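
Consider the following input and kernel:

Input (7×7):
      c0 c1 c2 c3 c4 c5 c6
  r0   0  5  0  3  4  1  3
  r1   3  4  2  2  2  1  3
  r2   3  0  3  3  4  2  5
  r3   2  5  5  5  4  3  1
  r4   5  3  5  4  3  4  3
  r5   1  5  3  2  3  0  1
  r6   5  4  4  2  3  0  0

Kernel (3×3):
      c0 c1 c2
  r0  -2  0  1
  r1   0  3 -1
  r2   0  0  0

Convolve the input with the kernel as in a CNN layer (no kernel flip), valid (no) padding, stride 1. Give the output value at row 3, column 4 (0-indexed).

2

The receptive field on the input at this output position is [4 3 1 / 3 4 3 / 3 0 1]. Elementwise product with the kernel and sum: 4·-2 + 1·1 + 4·3 + 3·-1.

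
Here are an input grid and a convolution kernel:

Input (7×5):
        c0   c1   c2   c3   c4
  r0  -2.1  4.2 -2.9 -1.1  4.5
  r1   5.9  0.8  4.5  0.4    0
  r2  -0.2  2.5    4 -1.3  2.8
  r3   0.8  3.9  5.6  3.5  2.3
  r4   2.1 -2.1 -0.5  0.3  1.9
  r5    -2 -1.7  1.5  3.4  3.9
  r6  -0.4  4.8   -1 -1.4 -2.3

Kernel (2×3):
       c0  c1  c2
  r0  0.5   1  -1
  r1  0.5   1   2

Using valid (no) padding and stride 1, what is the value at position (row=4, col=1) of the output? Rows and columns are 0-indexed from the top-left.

5.6

The receptive field on the input at this output position is [-2.1 -0.5 0.3 / -1.7 1.5 3.4]. Elementwise product with the kernel and sum: -2.1·0.5 + -0.5·1 + 0.3·-1 + -1.7·0.5 + 1.5·1 + 3.4·2.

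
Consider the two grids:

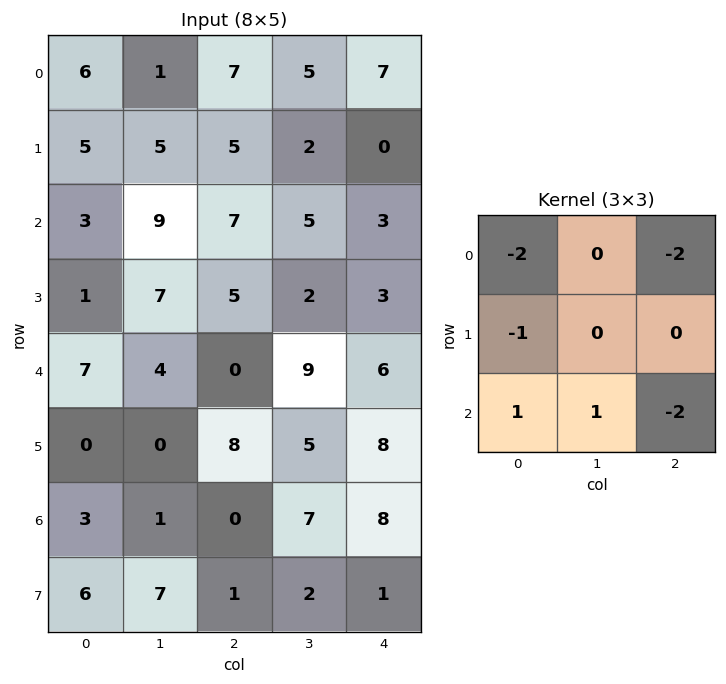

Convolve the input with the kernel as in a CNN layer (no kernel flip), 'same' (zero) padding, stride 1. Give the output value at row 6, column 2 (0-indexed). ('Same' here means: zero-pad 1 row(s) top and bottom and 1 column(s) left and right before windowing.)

-7

The receptive field on the zero-padded input at this output position is [0 8 5 / 1 0 7 / 7 1 2]. Elementwise product with the kernel and sum: 0·-2 + 5·-2 + 1·-1 + 7·1 + 1·1 + 2·-2.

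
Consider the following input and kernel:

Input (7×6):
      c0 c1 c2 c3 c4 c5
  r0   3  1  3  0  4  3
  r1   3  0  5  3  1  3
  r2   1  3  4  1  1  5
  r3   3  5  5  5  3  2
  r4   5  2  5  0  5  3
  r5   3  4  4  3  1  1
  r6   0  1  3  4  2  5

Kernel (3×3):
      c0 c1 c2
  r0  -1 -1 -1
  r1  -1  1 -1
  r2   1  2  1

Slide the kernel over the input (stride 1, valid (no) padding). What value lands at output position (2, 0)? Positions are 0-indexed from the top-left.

3

The receptive field on the input at this output position is [1 3 4 / 3 5 5 / 5 2 5]. Elementwise product with the kernel and sum: 1·-1 + 3·-1 + 4·-1 + 3·-1 + 5·1 + 5·-1 + 5·1 + 2·2 + 5·1.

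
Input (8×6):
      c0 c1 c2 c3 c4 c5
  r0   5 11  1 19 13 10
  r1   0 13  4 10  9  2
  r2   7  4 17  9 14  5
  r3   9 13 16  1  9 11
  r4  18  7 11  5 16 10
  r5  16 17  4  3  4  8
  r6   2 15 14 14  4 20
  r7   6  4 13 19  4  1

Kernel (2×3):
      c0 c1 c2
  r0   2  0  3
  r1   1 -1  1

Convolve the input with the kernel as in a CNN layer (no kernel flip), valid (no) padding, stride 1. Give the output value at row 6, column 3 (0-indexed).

The receptive field on the input at this output position is [14 4 20 / 19 4 1]. Elementwise product with the kernel and sum: 14·2 + 20·3 + 19·1 + 4·-1 + 1·1.

104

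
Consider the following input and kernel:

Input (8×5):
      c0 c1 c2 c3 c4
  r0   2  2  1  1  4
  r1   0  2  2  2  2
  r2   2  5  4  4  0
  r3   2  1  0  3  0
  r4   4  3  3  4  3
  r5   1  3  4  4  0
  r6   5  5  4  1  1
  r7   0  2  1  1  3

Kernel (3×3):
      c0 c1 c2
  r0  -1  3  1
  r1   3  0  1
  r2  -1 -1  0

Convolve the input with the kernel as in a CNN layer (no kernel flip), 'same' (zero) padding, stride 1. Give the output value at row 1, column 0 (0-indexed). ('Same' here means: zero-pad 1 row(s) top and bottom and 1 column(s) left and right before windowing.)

8

The receptive field on the zero-padded input at this output position is [0 2 2 / 0 0 2 / 0 2 5]. Elementwise product with the kernel and sum: 0·-1 + 2·3 + 2·1 + 0·3 + 2·1 + 0·-1 + 2·-1.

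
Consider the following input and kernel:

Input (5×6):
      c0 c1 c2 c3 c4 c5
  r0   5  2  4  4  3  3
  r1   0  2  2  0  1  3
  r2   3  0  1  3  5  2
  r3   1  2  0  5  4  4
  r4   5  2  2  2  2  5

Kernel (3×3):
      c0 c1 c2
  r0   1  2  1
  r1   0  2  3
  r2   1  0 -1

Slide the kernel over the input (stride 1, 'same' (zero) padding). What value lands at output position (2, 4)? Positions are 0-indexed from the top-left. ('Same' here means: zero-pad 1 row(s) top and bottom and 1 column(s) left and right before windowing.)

22

The receptive field on the zero-padded input at this output position is [0 1 3 / 3 5 2 / 5 4 4]. Elementwise product with the kernel and sum: 0·1 + 1·2 + 3·1 + 5·2 + 2·3 + 5·1 + 4·-1.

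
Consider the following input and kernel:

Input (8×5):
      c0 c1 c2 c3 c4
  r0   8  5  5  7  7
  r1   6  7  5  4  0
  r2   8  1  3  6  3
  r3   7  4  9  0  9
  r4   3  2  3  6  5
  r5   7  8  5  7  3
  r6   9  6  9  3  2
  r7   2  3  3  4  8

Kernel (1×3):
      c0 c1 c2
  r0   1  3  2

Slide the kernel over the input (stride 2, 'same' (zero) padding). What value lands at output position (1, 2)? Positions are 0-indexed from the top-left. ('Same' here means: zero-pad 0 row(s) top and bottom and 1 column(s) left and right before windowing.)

15

The receptive field on the zero-padded input at this output position is [6 3 0]. Elementwise product with the kernel and sum: 6·1 + 3·3 + 0·2.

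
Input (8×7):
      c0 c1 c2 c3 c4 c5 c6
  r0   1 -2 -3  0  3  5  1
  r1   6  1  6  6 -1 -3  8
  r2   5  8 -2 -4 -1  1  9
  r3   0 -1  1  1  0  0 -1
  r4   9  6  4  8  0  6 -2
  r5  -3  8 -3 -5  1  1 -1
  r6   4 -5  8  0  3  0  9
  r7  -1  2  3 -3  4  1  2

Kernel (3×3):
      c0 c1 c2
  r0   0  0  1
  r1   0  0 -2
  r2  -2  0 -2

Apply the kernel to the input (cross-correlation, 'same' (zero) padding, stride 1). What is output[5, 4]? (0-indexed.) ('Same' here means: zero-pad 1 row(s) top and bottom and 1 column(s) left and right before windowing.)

4

The receptive field on the zero-padded input at this output position is [8 0 6 / -5 1 1 / 0 3 0]. Elementwise product with the kernel and sum: 6·1 + 1·-2 + 0·-2 + 0·-2.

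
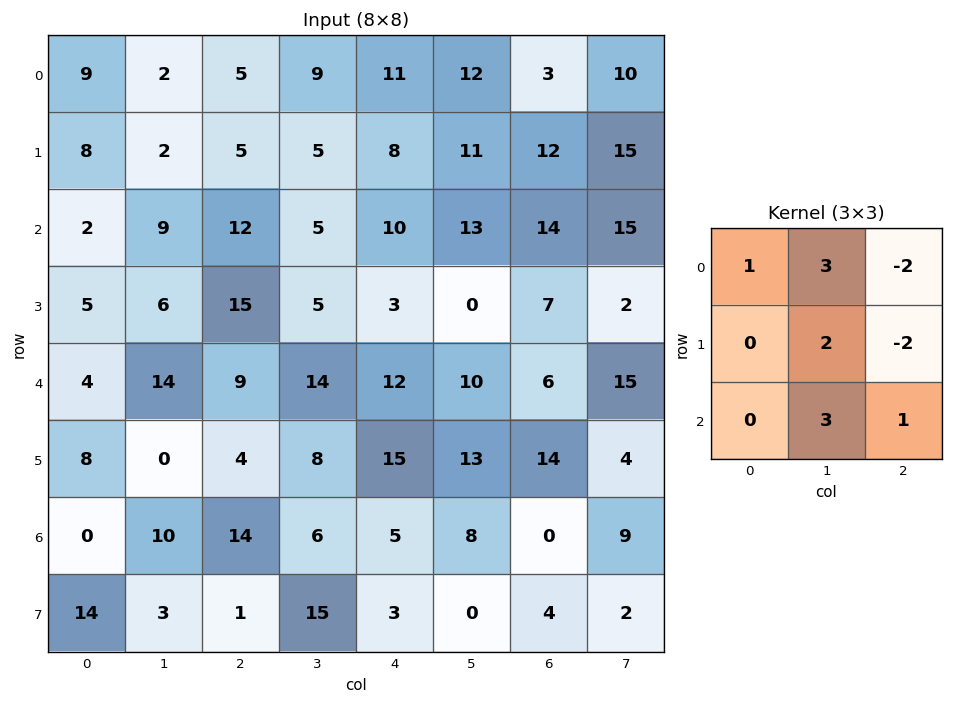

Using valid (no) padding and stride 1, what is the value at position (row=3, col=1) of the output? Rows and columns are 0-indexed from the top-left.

51

The receptive field on the input at this output position is [6 15 5 / 14 9 14 / 0 4 8]. Elementwise product with the kernel and sum: 6·1 + 15·3 + 5·-2 + 9·2 + 14·-2 + 4·3 + 8·1.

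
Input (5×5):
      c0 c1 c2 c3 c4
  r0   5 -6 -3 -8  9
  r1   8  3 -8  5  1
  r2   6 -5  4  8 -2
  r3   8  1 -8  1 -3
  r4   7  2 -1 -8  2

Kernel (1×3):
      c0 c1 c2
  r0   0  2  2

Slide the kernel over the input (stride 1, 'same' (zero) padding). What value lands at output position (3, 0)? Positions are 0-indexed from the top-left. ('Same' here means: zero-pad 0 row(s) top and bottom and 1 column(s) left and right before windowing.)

18

The receptive field on the zero-padded input at this output position is [0 8 1]. Elementwise product with the kernel and sum: 8·2 + 1·2.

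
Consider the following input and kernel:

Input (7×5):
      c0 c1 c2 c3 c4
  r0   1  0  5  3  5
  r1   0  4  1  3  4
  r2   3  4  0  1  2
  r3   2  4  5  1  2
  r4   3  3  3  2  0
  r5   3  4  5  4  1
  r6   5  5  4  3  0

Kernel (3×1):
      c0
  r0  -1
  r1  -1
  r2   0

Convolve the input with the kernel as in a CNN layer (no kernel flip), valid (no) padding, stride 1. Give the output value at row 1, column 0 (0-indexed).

The receptive field on the input at this output position is [0 / 3 / 2]. Elementwise product with the kernel and sum: 0·-1 + 3·-1.

-3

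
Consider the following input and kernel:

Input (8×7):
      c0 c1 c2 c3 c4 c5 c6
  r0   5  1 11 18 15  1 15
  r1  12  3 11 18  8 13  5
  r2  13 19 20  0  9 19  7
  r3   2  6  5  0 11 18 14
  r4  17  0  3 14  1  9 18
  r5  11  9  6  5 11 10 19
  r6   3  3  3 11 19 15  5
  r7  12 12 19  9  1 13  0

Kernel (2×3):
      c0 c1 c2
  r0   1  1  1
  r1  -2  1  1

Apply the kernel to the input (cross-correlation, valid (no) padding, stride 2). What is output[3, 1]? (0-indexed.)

5

The receptive field on the input at this output position is [3 11 19 / 19 9 1]. Elementwise product with the kernel and sum: 3·1 + 11·1 + 19·1 + 19·-2 + 9·1 + 1·1.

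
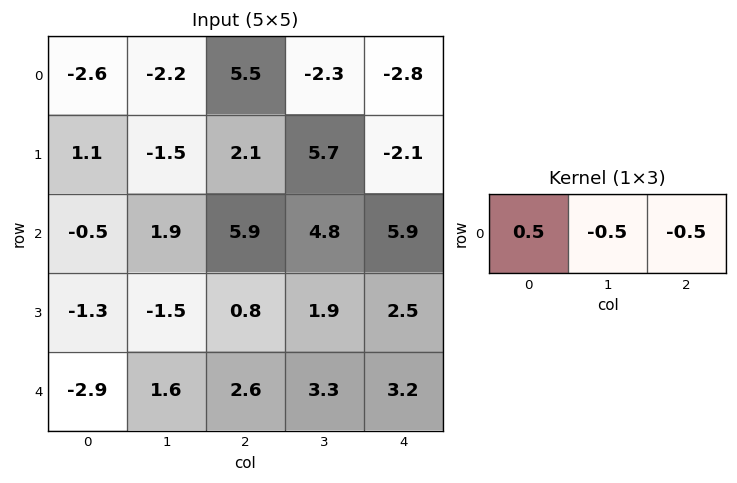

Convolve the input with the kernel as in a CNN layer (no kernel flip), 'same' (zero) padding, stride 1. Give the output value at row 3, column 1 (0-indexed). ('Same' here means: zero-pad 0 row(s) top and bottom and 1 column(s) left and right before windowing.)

-0.3

The receptive field on the zero-padded input at this output position is [-1.3 -1.5 0.8]. Elementwise product with the kernel and sum: -1.3·0.5 + -1.5·-0.5 + 0.8·-0.5.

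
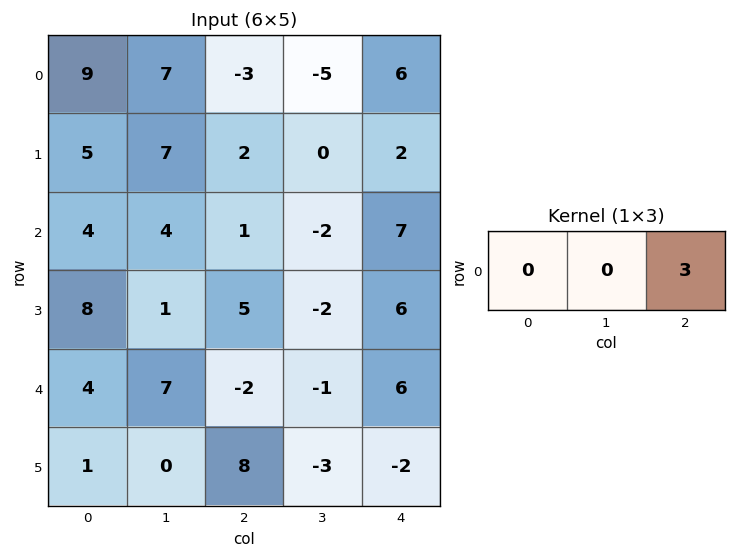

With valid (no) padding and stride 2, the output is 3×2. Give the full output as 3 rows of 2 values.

Output[0,0]: The receptive field on the input at this output position is [9 7 -3]. Elementwise product with the kernel and sum: -3·3.

-9 18
3 21
-6 18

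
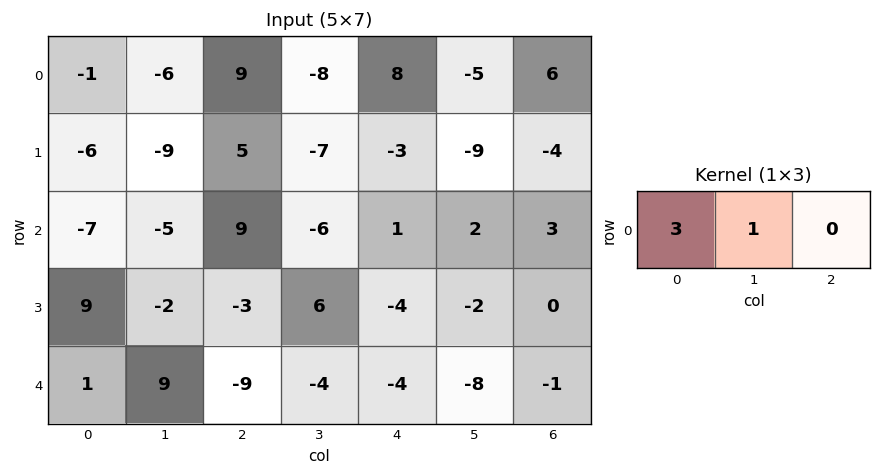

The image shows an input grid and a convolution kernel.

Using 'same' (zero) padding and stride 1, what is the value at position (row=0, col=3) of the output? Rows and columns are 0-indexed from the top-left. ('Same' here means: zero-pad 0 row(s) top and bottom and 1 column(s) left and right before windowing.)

The receptive field on the zero-padded input at this output position is [9 -8 8]. Elementwise product with the kernel and sum: 9·3 + -8·1.

19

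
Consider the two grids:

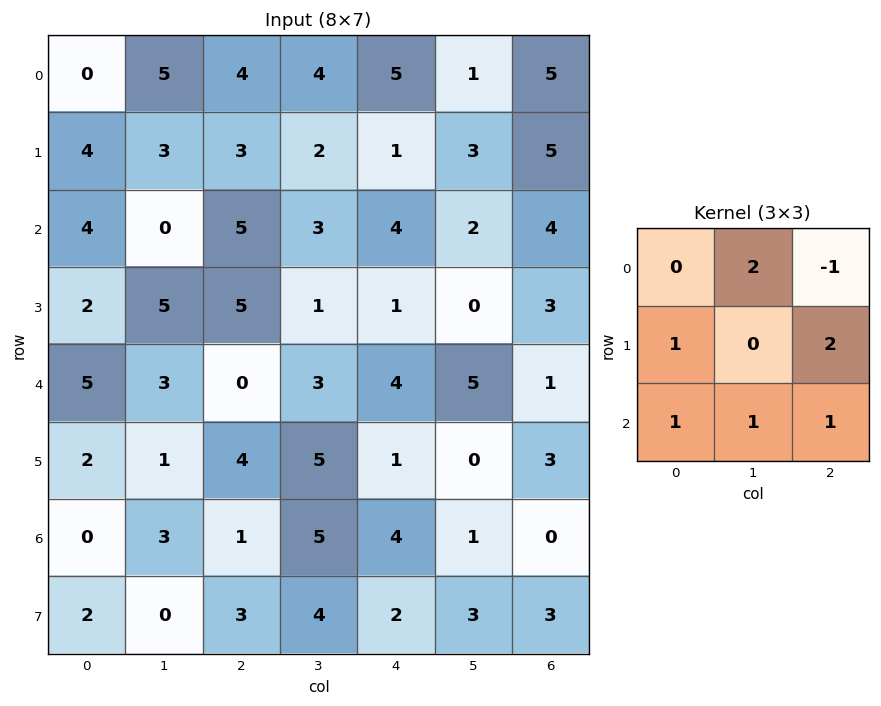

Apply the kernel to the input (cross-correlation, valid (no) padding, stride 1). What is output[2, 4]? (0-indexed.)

The receptive field on the input at this output position is [4 2 4 / 1 0 3 / 4 5 1]. Elementwise product with the kernel and sum: 2·2 + 4·-1 + 1·1 + 3·2 + 4·1 + 5·1 + 1·1.

17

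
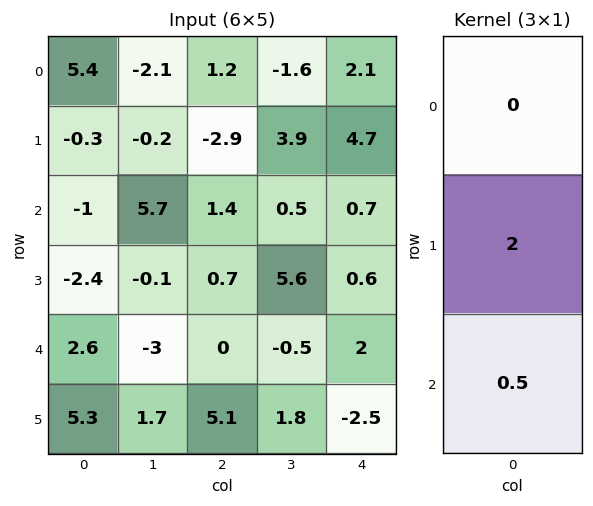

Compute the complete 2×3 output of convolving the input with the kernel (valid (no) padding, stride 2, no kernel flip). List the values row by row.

Output[0,0]: The receptive field on the input at this output position is [5.4 / -0.3 / -1]. Elementwise product with the kernel and sum: -0.3·2 + -1·0.5.

-1.1 -5.1 9.75
-3.5 1.4 2.2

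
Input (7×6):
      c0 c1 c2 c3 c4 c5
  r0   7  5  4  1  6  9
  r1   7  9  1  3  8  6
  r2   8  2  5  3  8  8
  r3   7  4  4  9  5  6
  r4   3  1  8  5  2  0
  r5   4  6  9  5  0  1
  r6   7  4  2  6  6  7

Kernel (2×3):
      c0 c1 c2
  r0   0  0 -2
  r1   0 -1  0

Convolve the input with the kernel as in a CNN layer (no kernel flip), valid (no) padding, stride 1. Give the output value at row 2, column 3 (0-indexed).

The receptive field on the input at this output position is [3 8 8 / 9 5 6]. Elementwise product with the kernel and sum: 8·-2 + 5·-1.

-21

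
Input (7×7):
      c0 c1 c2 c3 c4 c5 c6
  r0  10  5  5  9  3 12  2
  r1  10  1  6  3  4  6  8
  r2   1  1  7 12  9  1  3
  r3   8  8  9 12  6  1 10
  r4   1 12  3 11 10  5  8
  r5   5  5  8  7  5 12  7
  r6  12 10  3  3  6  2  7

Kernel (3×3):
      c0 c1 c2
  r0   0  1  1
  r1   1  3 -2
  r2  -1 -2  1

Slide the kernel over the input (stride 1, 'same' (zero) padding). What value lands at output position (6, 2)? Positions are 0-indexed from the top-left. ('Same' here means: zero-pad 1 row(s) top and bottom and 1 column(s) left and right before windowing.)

The receptive field on the zero-padded input at this output position is [5 8 7 / 10 3 3 / 0 0 0]. Elementwise product with the kernel and sum: 8·1 + 7·1 + 10·1 + 3·3 + 3·-2 + 0·-1 + 0·-2 + 0·1.

28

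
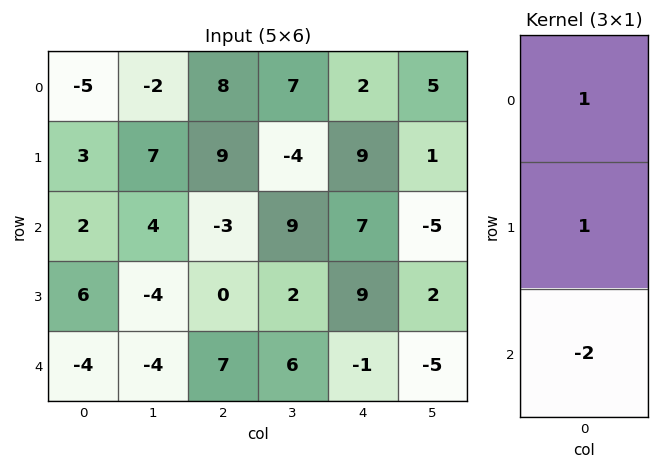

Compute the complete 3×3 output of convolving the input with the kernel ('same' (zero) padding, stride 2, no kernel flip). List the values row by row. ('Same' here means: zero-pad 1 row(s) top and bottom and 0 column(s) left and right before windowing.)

Output[0,0]: The receptive field on the zero-padded input at this output position is [0 / -5 / 3]. Elementwise product with the kernel and sum: 0·1 + -5·1 + 3·-2.

-11 -10 -16
-7 6 -2
2 7 8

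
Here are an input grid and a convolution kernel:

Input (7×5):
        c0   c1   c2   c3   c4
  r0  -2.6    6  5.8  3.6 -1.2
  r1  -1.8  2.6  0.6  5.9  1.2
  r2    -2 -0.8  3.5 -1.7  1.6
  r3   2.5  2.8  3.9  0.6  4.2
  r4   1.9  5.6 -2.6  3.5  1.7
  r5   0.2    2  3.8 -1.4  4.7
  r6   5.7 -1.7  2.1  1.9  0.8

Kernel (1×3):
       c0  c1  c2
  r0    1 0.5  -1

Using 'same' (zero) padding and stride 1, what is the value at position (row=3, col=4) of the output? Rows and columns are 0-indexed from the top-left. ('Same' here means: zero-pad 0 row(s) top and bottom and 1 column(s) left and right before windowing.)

2.7

The receptive field on the zero-padded input at this output position is [0.6 4.2 0]. Elementwise product with the kernel and sum: 0.6·1 + 4.2·0.5 + 0·-1.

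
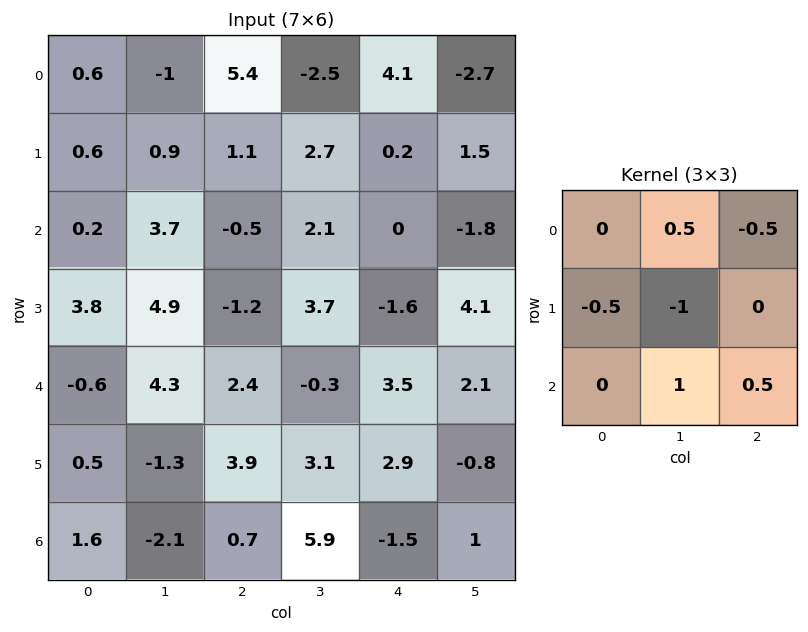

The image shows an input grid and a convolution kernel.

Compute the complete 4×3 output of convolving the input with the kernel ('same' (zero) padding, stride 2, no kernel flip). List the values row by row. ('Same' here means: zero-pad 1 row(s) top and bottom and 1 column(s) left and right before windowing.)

0.45 -2.45 -1.9
5.9 -1.5 -1.25
-0.1 -1.55 -3.7
-0.7 0.75 0.4

Output[0,0]: The receptive field on the zero-padded input at this output position is [0 0 0 / 0 0.6 -1 / 0 0.6 0.9]. Elementwise product with the kernel and sum: 0·0.5 + 0·-0.5 + 0·-0.5 + 0.6·-1 + 0.6·1 + 0.9·0.5.
Output[0,1]: The receptive field on the zero-padded input at this output position is [0 0 0 / -1 5.4 -2.5 / 0.9 1.1 2.7]. Elementwise product with the kernel and sum: 0·0.5 + 0·-0.5 + -1·-0.5 + 5.4·-1 + 1.1·1 + 2.7·0.5.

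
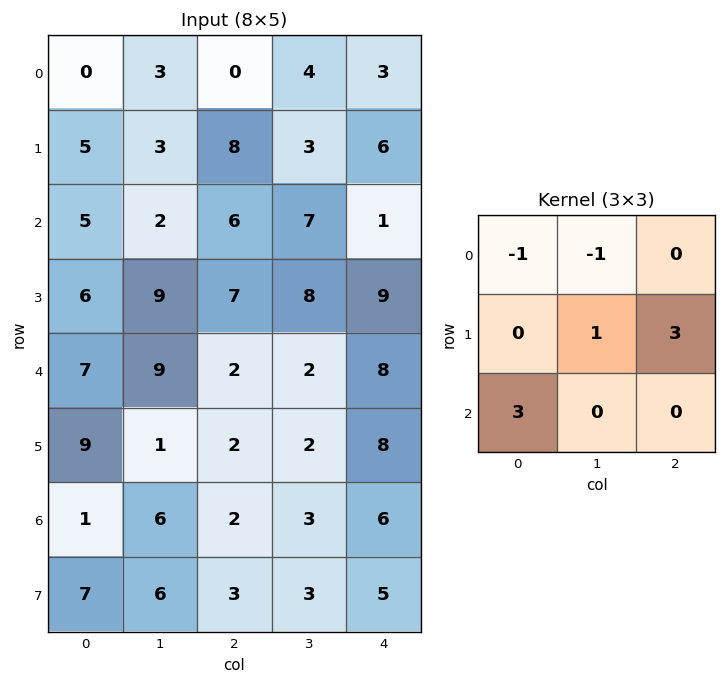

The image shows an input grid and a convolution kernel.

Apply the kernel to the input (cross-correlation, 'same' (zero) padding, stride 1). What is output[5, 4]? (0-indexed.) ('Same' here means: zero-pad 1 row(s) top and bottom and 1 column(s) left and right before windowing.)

7

The receptive field on the zero-padded input at this output position is [2 8 0 / 2 8 0 / 3 6 0]. Elementwise product with the kernel and sum: 2·-1 + 8·-1 + 8·1 + 0·3 + 3·3.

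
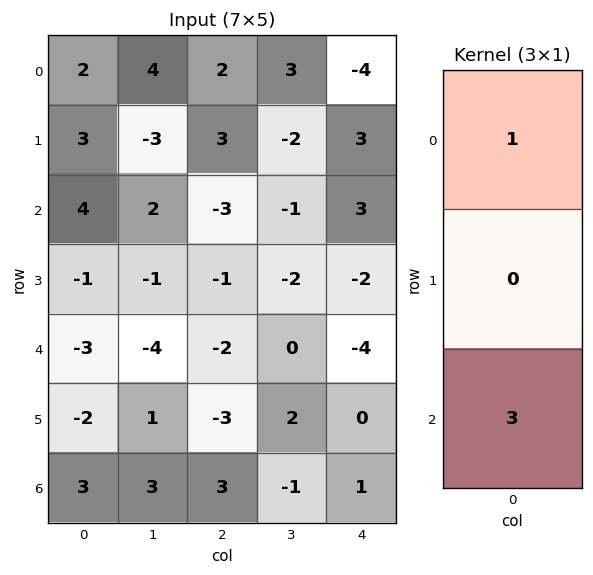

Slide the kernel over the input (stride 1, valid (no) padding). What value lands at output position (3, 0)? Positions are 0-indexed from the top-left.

-7

The receptive field on the input at this output position is [-1 / -3 / -2]. Elementwise product with the kernel and sum: -1·1 + -2·3.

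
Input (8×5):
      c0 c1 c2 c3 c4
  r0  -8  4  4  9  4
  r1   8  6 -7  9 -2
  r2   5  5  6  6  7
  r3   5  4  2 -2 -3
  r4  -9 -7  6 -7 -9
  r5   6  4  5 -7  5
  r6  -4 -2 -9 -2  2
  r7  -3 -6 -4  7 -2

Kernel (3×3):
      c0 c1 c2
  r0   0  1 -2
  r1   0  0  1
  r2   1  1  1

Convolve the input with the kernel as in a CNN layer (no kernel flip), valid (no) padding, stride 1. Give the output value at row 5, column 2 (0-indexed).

The receptive field on the input at this output position is [5 -7 5 / -9 -2 2 / -4 7 -2]. Elementwise product with the kernel and sum: -7·1 + 5·-2 + 2·1 + -4·1 + 7·1 + -2·1.

-14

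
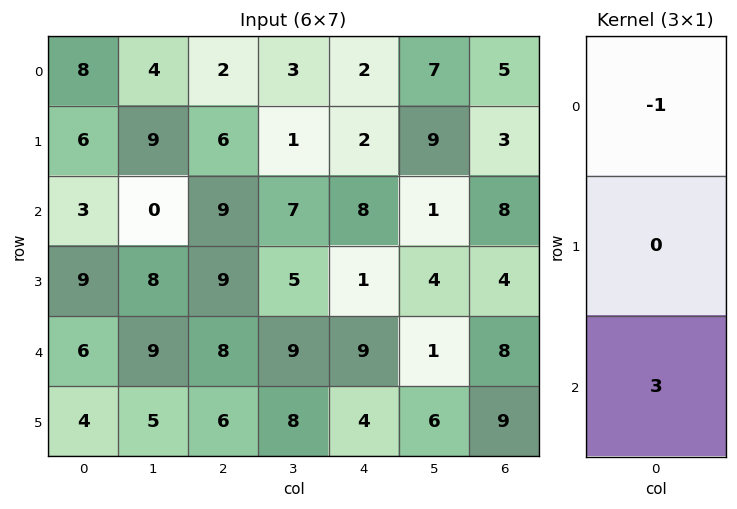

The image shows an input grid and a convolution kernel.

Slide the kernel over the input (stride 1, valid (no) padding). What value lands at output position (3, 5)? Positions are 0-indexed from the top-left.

14

The receptive field on the input at this output position is [4 / 1 / 6]. Elementwise product with the kernel and sum: 4·-1 + 6·3.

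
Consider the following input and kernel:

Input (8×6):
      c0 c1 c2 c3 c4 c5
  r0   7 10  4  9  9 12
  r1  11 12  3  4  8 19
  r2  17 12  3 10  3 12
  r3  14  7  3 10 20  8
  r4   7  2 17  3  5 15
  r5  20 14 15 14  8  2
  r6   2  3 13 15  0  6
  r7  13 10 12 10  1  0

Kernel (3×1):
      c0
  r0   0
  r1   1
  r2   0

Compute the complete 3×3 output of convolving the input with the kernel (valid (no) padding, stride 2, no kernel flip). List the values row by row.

11 3 8
14 3 20
20 15 8

Output[0,0]: The receptive field on the input at this output position is [7 / 11 / 17]. Elementwise product with the kernel and sum: 11·1.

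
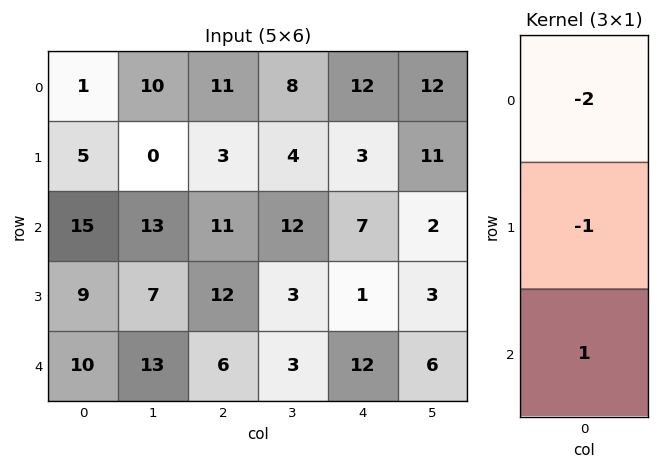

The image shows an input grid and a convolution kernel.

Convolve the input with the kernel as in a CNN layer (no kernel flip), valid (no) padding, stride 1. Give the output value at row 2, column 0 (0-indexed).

-29

The receptive field on the input at this output position is [15 / 9 / 10]. Elementwise product with the kernel and sum: 15·-2 + 9·-1 + 10·1.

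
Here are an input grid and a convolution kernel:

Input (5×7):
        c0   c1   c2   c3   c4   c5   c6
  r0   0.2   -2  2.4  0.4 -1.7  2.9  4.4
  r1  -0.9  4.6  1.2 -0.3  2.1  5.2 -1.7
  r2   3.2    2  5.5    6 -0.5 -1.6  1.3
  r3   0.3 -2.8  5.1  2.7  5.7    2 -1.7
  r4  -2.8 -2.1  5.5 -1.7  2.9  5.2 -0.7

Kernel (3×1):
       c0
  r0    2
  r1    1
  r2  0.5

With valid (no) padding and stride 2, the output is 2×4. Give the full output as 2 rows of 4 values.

1.1 8.75 -1.55 7.75
5.3 18.85 6.15 0.55

Output[0,0]: The receptive field on the input at this output position is [0.2 / -0.9 / 3.2]. Elementwise product with the kernel and sum: 0.2·2 + -0.9·1 + 3.2·0.5.
Output[0,1]: The receptive field on the input at this output position is [2.4 / 1.2 / 5.5]. Elementwise product with the kernel and sum: 2.4·2 + 1.2·1 + 5.5·0.5.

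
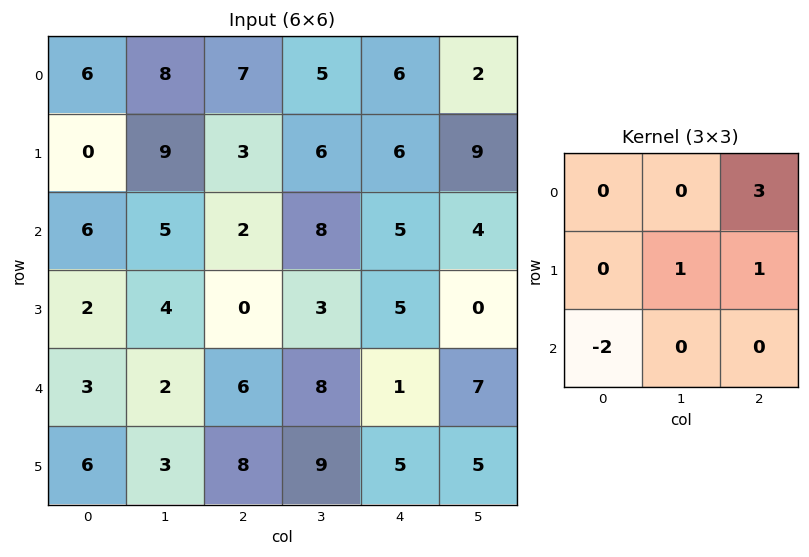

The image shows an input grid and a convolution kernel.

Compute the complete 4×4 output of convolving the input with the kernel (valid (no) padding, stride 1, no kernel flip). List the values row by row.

Output[0,0]: The receptive field on the input at this output position is [6 8 7 / 0 9 3 / 6 5 2]. Elementwise product with the kernel and sum: 7·3 + 9·1 + 3·1 + 6·-2.

21 14 26 5
12 20 31 30
4 23 11 1
-4 17 8 -10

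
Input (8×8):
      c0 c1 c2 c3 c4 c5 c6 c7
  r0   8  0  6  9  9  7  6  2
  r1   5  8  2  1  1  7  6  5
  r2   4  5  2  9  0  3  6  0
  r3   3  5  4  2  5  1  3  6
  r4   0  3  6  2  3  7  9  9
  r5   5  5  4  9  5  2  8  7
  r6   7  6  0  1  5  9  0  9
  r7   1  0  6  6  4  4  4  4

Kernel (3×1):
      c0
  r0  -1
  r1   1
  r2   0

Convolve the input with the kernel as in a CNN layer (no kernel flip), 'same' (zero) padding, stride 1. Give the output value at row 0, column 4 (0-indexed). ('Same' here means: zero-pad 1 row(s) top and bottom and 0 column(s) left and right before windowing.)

The receptive field on the zero-padded input at this output position is [0 / 9 / 1]. Elementwise product with the kernel and sum: 0·-1 + 9·1.

9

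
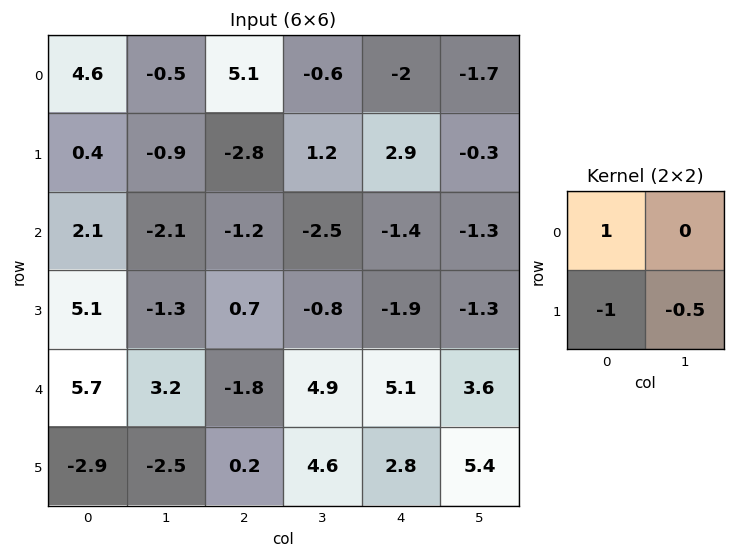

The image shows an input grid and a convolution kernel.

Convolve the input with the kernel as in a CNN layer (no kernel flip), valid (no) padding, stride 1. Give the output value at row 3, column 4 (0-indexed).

The receptive field on the input at this output position is [-1.9 -1.3 / 5.1 3.6]. Elementwise product with the kernel and sum: -1.9·1 + 5.1·-1 + 3.6·-0.5.

-8.8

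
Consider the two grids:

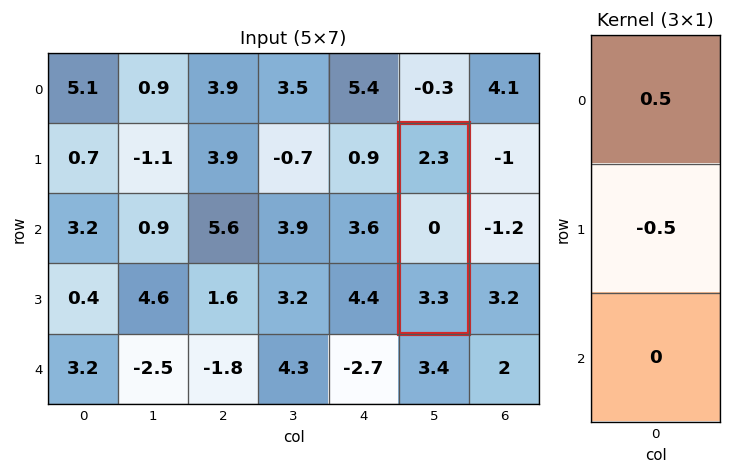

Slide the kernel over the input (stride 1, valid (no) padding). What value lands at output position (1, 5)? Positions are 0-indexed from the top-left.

The receptive field on the input at this output position is [2.3 / 0 / 3.3]. Elementwise product with the kernel and sum: 2.3·0.5 + 0·-0.5.

1.15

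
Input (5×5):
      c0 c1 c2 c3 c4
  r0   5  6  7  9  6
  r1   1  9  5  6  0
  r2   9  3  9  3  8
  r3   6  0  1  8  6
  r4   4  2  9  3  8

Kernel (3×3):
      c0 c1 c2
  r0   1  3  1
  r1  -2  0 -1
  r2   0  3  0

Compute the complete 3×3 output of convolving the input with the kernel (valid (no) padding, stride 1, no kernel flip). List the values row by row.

32 39 39
6 24 21
20 52 27

Output[0,0]: The receptive field on the input at this output position is [5 6 7 / 1 9 5 / 9 3 9]. Elementwise product with the kernel and sum: 5·1 + 6·3 + 7·1 + 1·-2 + 5·-1 + 3·3.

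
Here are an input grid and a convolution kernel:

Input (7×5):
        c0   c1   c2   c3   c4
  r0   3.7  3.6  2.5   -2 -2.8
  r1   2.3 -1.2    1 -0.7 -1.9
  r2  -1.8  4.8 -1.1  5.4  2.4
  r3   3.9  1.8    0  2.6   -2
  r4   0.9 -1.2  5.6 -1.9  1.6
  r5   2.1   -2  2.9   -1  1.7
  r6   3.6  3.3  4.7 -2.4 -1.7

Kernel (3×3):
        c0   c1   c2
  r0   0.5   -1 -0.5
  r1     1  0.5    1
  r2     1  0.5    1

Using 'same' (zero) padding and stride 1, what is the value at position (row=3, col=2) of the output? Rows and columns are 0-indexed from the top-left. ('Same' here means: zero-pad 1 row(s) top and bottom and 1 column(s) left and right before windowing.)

The receptive field on the zero-padded input at this output position is [4.8 -1.1 5.4 / 1.8 0 2.6 / -1.2 5.6 -1.9]. Elementwise product with the kernel and sum: 4.8·0.5 + -1.1·-1 + 5.4·-0.5 + 1.8·1 + 0·0.5 + 2.6·1 + -1.2·1 + 5.6·0.5 + -1.9·1.

4.9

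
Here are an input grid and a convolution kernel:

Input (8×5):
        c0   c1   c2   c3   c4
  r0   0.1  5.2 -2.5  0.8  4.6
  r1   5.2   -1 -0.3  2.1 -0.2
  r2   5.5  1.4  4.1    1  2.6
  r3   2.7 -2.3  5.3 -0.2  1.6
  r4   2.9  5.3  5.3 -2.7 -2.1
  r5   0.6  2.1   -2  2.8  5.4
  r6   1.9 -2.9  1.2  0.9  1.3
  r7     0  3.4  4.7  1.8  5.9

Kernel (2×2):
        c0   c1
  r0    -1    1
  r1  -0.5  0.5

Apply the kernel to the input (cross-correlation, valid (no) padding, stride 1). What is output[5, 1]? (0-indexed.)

-2.05

The receptive field on the input at this output position is [2.1 -2 / -2.9 1.2]. Elementwise product with the kernel and sum: 2.1·-1 + -2·1 + -2.9·-0.5 + 1.2·0.5.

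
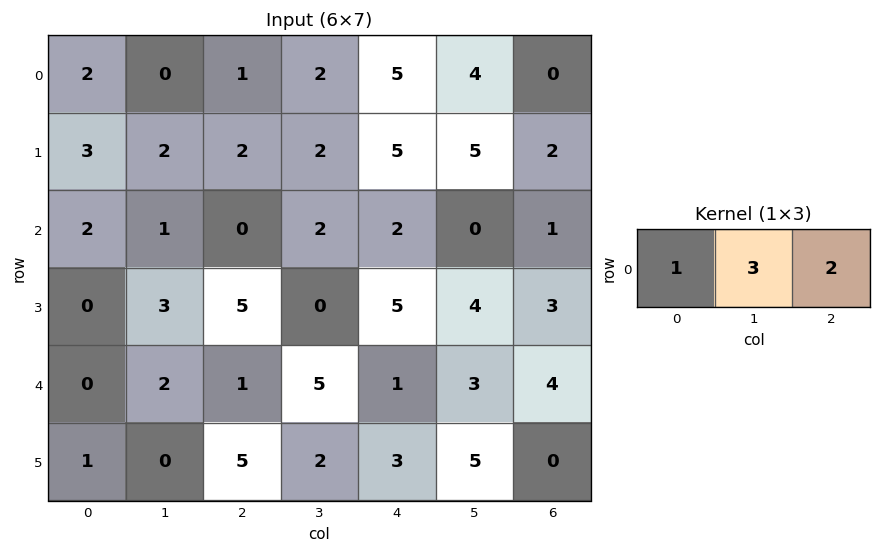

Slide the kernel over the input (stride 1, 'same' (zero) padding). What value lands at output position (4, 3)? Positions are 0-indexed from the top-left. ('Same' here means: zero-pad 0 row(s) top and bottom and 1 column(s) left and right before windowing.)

The receptive field on the zero-padded input at this output position is [1 5 1]. Elementwise product with the kernel and sum: 1·1 + 5·3 + 1·2.

18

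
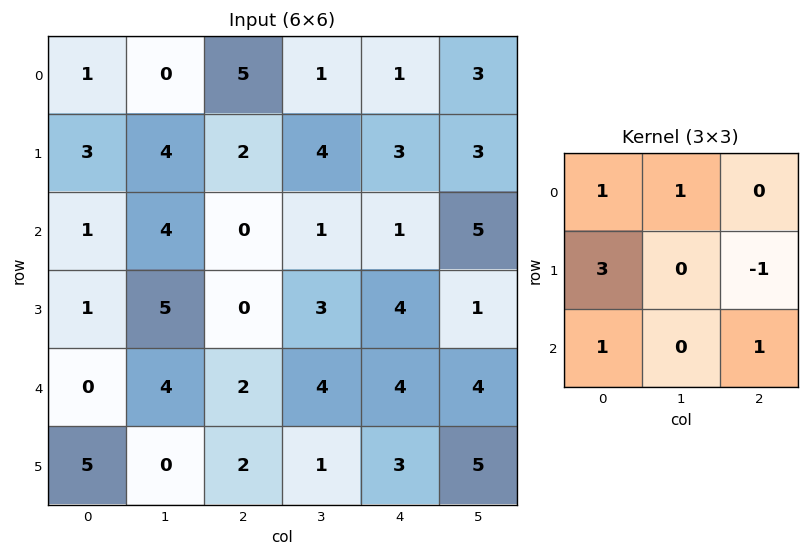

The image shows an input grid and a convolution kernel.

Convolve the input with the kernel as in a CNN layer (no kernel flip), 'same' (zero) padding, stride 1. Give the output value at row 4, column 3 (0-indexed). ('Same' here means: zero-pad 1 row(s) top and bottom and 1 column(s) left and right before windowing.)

10

The receptive field on the zero-padded input at this output position is [0 3 4 / 2 4 4 / 2 1 3]. Elementwise product with the kernel and sum: 0·1 + 3·1 + 2·3 + 4·-1 + 2·1 + 3·1.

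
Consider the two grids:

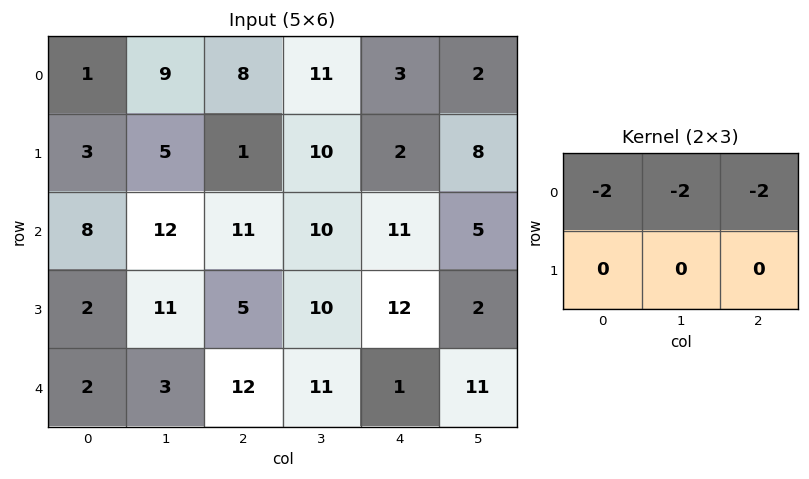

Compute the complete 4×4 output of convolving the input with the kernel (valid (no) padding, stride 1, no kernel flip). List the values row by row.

-36 -56 -44 -32
-18 -32 -26 -40
-62 -66 -64 -52
-36 -52 -54 -48

Output[0,0]: The receptive field on the input at this output position is [1 9 8 / 3 5 1]. Elementwise product with the kernel and sum: 1·-2 + 9·-2 + 8·-2.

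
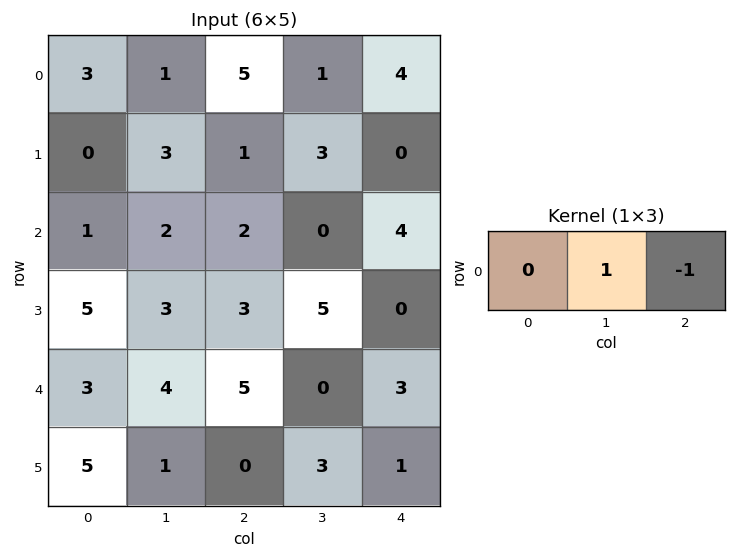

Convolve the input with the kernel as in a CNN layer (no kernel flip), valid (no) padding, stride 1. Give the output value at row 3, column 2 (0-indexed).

The receptive field on the input at this output position is [3 5 0]. Elementwise product with the kernel and sum: 5·1 + 0·-1.

5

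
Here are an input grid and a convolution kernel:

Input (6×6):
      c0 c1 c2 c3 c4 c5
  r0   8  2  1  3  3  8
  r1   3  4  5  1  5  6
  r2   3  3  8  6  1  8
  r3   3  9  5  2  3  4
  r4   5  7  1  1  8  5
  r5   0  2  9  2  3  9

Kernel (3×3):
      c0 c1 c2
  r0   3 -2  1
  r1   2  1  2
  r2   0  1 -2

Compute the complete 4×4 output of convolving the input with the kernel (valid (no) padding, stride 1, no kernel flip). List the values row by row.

28 18 25 15
30 30 38 23
41 25 16 37
-1 41 29 9

Output[0,0]: The receptive field on the input at this output position is [8 2 1 / 3 4 5 / 3 3 8]. Elementwise product with the kernel and sum: 8·3 + 2·-2 + 1·1 + 3·2 + 4·1 + 5·2 + 3·1 + 8·-2.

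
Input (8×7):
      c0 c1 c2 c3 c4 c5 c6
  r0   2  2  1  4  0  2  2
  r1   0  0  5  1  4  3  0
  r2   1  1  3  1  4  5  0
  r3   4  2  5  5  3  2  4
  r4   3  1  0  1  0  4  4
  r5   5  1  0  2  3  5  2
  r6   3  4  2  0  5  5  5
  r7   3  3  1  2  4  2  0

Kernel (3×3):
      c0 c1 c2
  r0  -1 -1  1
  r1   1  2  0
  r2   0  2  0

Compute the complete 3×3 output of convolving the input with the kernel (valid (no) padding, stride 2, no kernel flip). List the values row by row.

-1 4 20
11 17 6
11 3 23

Output[0,0]: The receptive field on the input at this output position is [2 2 1 / 0 0 5 / 1 1 3]. Elementwise product with the kernel and sum: 2·-1 + 2·-1 + 1·1 + 0·1 + 0·2 + 1·2.
Output[0,1]: The receptive field on the input at this output position is [1 4 0 / 5 1 4 / 3 1 4]. Elementwise product with the kernel and sum: 1·-1 + 4·-1 + 0·1 + 5·1 + 1·2 + 1·2.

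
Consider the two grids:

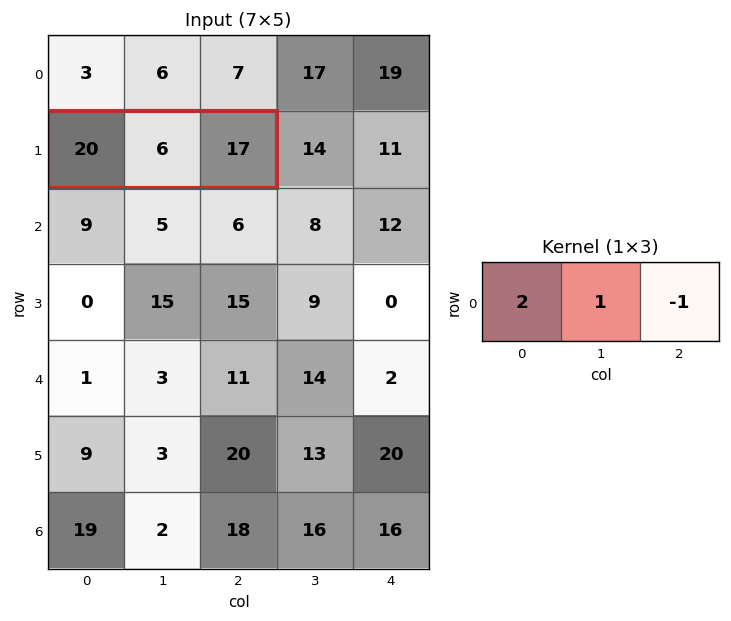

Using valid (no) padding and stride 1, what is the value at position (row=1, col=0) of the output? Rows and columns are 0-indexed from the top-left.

29

The receptive field on the input at this output position is [20 6 17]. Elementwise product with the kernel and sum: 20·2 + 6·1 + 17·-1.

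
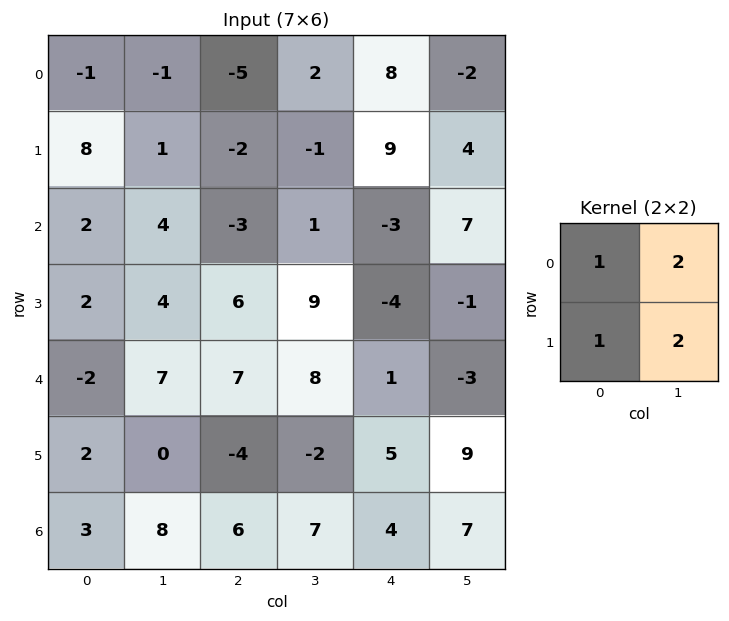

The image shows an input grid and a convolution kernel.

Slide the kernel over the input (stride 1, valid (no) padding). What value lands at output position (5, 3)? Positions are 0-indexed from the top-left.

The receptive field on the input at this output position is [-2 5 / 7 4]. Elementwise product with the kernel and sum: -2·1 + 5·2 + 7·1 + 4·2.

23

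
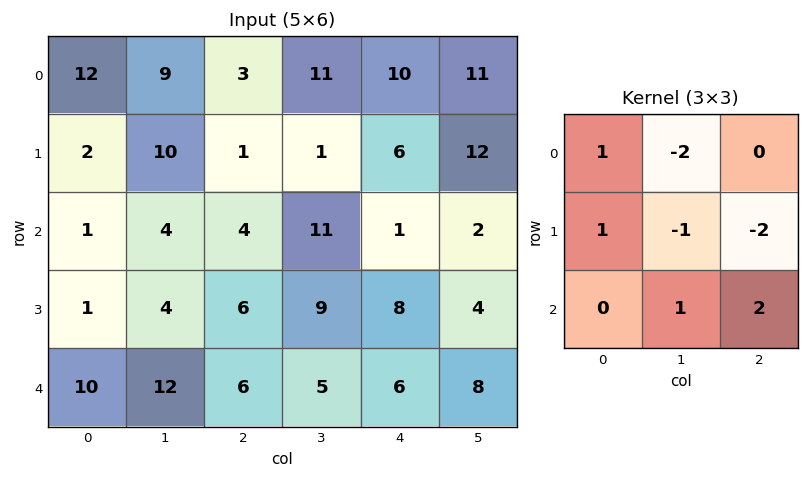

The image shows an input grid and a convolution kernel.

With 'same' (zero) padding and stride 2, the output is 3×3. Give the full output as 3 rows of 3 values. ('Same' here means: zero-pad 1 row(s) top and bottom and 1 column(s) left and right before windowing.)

Output[0,0]: The receptive field on the zero-padded input at this output position is [0 0 0 / 0 12 9 / 0 2 10]. Elementwise product with the kernel and sum: 0·1 + 0·-2 + 0·1 + 12·-1 + 9·-2 + 2·1 + 10·2.
Output[0,1]: The receptive field on the zero-padded input at this output position is [0 0 0 / 9 3 11 / 10 1 1]. Elementwise product with the kernel and sum: 0·1 + 0·-2 + 9·1 + 3·-1 + 11·-2 + 1·1 + 1·2.

-8 -13 9
-4 10 11
-36 -12 -24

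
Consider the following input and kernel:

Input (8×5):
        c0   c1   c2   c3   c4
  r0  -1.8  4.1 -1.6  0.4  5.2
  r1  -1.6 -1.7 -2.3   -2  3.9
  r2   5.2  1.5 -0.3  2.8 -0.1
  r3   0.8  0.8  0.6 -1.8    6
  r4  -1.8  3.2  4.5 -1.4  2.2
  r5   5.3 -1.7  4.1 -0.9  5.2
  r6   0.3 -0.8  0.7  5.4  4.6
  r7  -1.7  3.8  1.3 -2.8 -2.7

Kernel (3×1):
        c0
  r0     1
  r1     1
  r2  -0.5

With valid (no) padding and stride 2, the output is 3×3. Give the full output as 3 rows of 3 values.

-6 -3.75 9.15
6.9 -1.95 4.8
3.35 8.25 5.1

Output[0,0]: The receptive field on the input at this output position is [-1.8 / -1.6 / 5.2]. Elementwise product with the kernel and sum: -1.8·1 + -1.6·1 + 5.2·-0.5.
Output[0,1]: The receptive field on the input at this output position is [-1.6 / -2.3 / -0.3]. Elementwise product with the kernel and sum: -1.6·1 + -2.3·1 + -0.3·-0.5.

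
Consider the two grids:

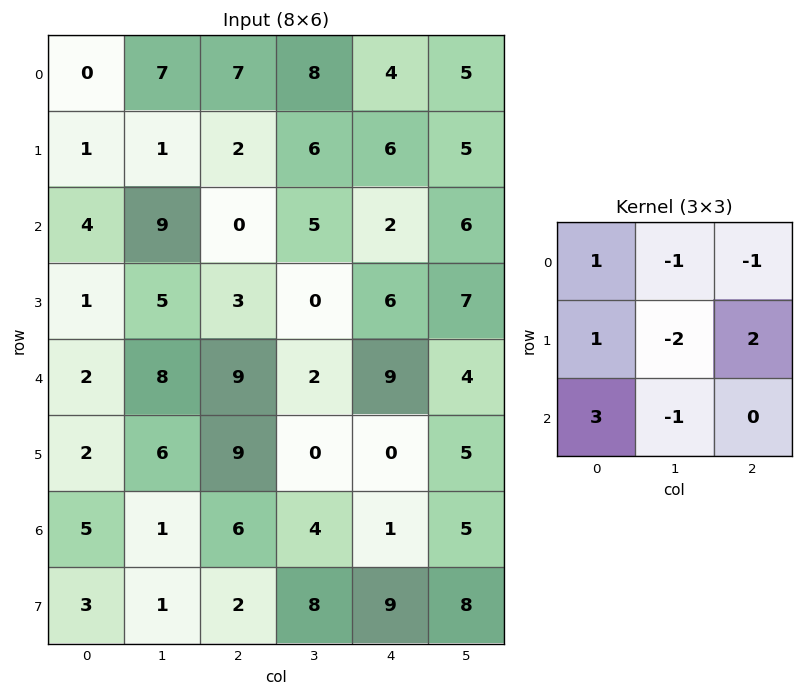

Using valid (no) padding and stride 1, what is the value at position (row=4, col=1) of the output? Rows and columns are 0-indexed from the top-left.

The receptive field on the input at this output position is [8 9 2 / 6 9 0 / 1 6 4]. Elementwise product with the kernel and sum: 8·1 + 9·-1 + 2·-1 + 6·1 + 9·-2 + 0·2 + 1·3 + 6·-1.

-18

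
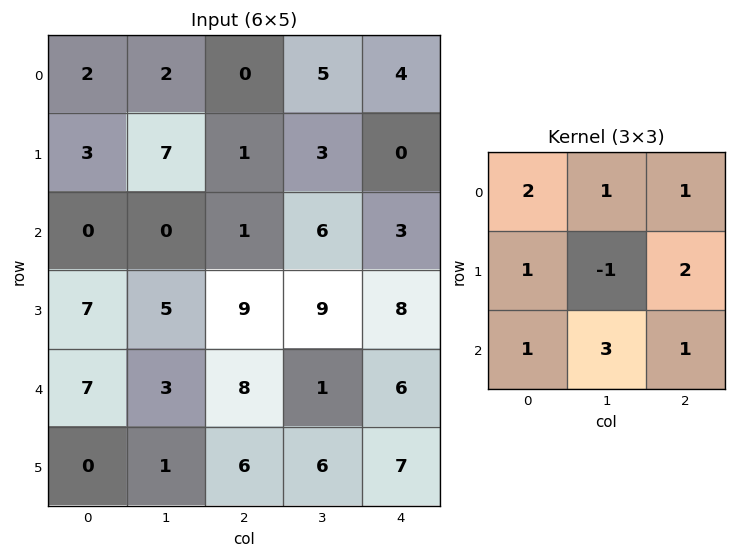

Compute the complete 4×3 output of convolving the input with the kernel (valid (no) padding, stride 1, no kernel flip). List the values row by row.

5 30 29
47 70 50
45 49 44
57 50 85

Output[0,0]: The receptive field on the input at this output position is [2 2 0 / 3 7 1 / 0 0 1]. Elementwise product with the kernel and sum: 2·2 + 2·1 + 0·1 + 3·1 + 7·-1 + 1·2 + 0·1 + 0·3 + 1·1.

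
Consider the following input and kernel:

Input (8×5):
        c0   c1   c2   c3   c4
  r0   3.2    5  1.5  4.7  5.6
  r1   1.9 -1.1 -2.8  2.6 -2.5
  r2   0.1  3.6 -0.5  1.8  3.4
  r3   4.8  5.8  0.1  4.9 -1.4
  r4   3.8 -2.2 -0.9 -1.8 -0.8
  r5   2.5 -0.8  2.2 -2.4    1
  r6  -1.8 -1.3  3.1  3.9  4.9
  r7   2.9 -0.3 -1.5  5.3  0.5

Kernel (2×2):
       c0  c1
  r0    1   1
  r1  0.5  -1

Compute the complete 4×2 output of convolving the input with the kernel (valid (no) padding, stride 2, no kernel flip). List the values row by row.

Output[0,0]: The receptive field on the input at this output position is [3.2 5 / 1.9 -1.1]. Elementwise product with the kernel and sum: 3.2·1 + 5·1 + 1.9·0.5 + -1.1·-1.
Output[0,1]: The receptive field on the input at this output position is [1.5 4.7 / -2.8 2.6]. Elementwise product with the kernel and sum: 1.5·1 + 4.7·1 + -2.8·0.5 + 2.6·-1.

10.25 2.2
0.3 -3.55
3.65 0.8
-1.35 0.95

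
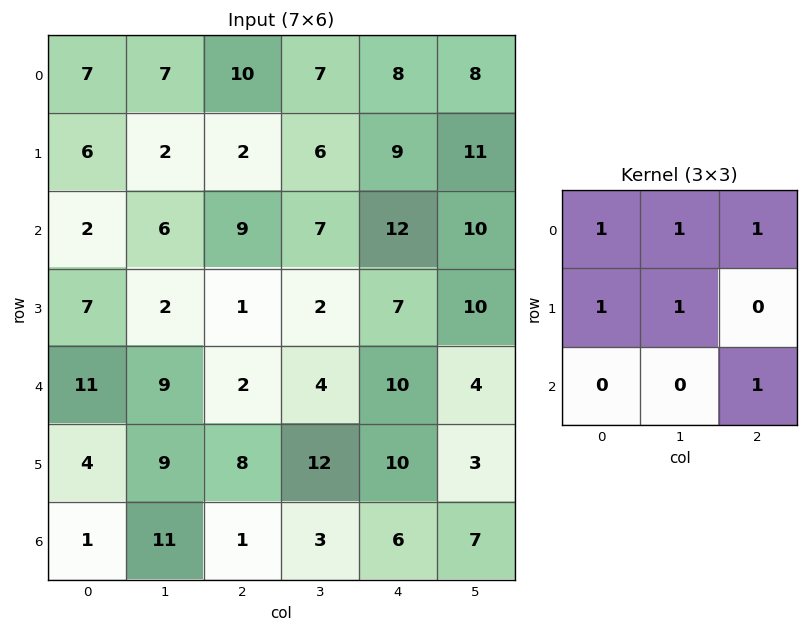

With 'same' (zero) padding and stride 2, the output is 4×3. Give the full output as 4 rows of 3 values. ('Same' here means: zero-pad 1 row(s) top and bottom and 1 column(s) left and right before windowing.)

9 23 26
12 27 55
29 28 36
14 41 34

Output[0,0]: The receptive field on the zero-padded input at this output position is [0 0 0 / 0 7 7 / 0 6 2]. Elementwise product with the kernel and sum: 0·1 + 0·1 + 0·1 + 0·1 + 7·1 + 2·1.
Output[0,1]: The receptive field on the zero-padded input at this output position is [0 0 0 / 7 10 7 / 2 2 6]. Elementwise product with the kernel and sum: 0·1 + 0·1 + 0·1 + 7·1 + 10·1 + 6·1.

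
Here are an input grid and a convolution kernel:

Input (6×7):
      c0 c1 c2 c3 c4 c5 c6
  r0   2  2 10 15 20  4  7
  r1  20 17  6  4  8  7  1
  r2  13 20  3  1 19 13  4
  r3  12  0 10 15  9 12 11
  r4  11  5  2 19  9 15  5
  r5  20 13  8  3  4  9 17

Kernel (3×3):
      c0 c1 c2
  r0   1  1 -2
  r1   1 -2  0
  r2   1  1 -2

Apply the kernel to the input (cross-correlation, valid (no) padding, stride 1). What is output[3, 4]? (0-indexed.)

-43

The receptive field on the input at this output position is [9 12 11 / 9 15 5 / 4 9 17]. Elementwise product with the kernel and sum: 9·1 + 12·1 + 11·-2 + 9·1 + 15·-2 + 4·1 + 9·1 + 17·-2.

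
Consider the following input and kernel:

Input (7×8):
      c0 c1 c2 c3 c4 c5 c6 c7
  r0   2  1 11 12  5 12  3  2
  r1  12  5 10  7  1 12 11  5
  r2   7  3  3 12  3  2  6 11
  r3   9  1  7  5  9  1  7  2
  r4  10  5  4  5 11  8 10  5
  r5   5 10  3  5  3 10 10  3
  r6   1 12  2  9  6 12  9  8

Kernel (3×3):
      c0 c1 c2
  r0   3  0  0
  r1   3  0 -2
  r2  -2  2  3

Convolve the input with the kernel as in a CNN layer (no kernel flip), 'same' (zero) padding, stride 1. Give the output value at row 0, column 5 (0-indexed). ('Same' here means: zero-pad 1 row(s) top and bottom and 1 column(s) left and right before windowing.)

64

The receptive field on the zero-padded input at this output position is [0 0 0 / 5 12 3 / 1 12 11]. Elementwise product with the kernel and sum: 0·3 + 5·3 + 3·-2 + 1·-2 + 12·2 + 11·3.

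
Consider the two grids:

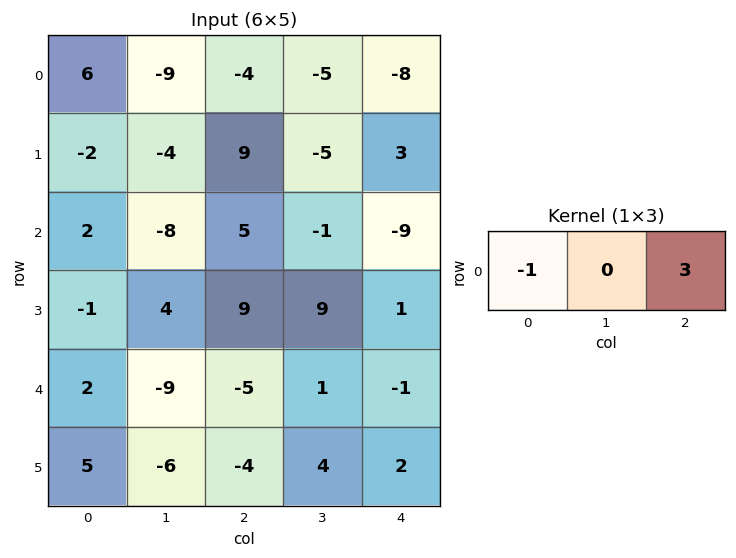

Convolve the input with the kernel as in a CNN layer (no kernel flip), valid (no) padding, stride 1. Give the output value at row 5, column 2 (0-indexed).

The receptive field on the input at this output position is [-4 4 2]. Elementwise product with the kernel and sum: -4·-1 + 2·3.

10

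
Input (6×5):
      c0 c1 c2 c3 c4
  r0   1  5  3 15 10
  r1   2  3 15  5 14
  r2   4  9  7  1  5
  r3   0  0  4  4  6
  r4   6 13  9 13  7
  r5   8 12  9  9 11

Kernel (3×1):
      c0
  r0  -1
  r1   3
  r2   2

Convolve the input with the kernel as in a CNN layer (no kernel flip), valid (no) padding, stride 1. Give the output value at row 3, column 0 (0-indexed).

34

The receptive field on the input at this output position is [0 / 6 / 8]. Elementwise product with the kernel and sum: 0·-1 + 6·3 + 8·2.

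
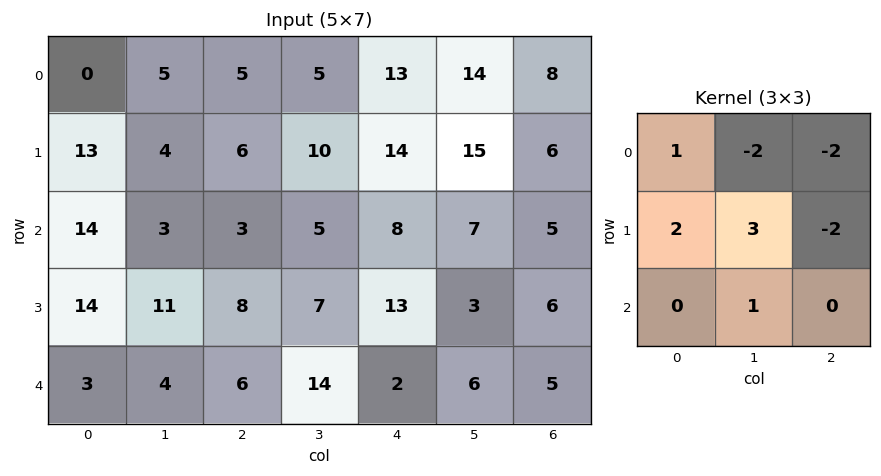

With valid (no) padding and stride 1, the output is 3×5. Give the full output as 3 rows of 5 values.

9 -6 -12 -9 37
35 -15 -30 -15 2
51 25 2 24 13

Output[0,0]: The receptive field on the input at this output position is [0 5 5 / 13 4 6 / 14 3 3]. Elementwise product with the kernel and sum: 0·1 + 5·-2 + 5·-2 + 13·2 + 4·3 + 6·-2 + 3·1.
Output[0,1]: The receptive field on the input at this output position is [5 5 5 / 4 6 10 / 3 3 5]. Elementwise product with the kernel and sum: 5·1 + 5·-2 + 5·-2 + 4·2 + 6·3 + 10·-2 + 3·1.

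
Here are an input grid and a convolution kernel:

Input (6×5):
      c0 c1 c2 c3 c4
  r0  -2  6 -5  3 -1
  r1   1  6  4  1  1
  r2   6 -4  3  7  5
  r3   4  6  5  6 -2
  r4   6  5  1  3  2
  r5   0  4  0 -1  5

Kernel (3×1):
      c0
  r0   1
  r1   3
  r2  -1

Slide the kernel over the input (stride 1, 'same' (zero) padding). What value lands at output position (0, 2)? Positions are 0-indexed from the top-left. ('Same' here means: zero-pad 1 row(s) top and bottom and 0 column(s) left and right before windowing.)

-19

The receptive field on the zero-padded input at this output position is [0 / -5 / 4]. Elementwise product with the kernel and sum: 0·1 + -5·3 + 4·-1.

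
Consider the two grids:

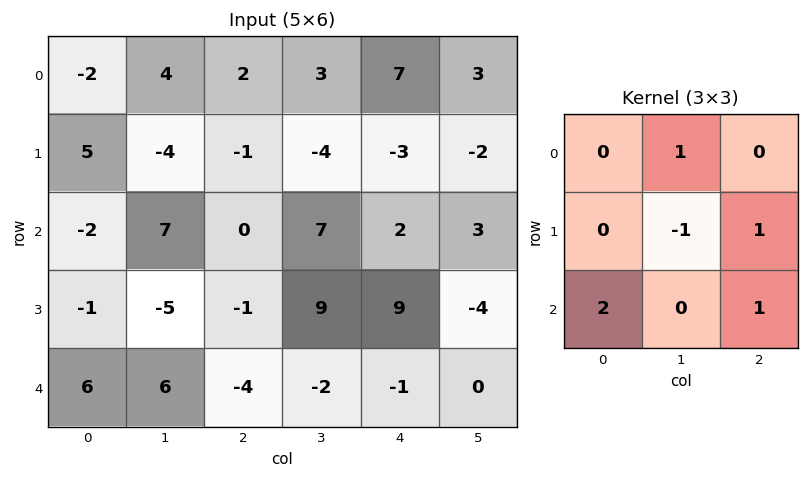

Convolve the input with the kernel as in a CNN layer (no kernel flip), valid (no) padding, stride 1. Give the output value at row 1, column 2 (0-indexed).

The receptive field on the input at this output position is [-1 -4 -3 / 0 7 2 / -1 9 9]. Elementwise product with the kernel and sum: -4·1 + 7·-1 + 2·1 + -1·2 + 9·1.

-2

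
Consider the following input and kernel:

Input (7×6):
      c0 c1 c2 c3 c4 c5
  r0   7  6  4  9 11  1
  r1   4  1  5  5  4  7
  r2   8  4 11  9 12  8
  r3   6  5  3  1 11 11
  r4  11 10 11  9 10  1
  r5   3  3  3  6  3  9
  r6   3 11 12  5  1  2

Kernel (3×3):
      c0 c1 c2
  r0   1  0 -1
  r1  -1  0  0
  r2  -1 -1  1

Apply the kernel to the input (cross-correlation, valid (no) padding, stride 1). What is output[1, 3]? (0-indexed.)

The receptive field on the input at this output position is [5 4 7 / 9 12 8 / 1 11 11]. Elementwise product with the kernel and sum: 5·1 + 7·-1 + 9·-1 + 1·-1 + 11·-1 + 11·1.

-12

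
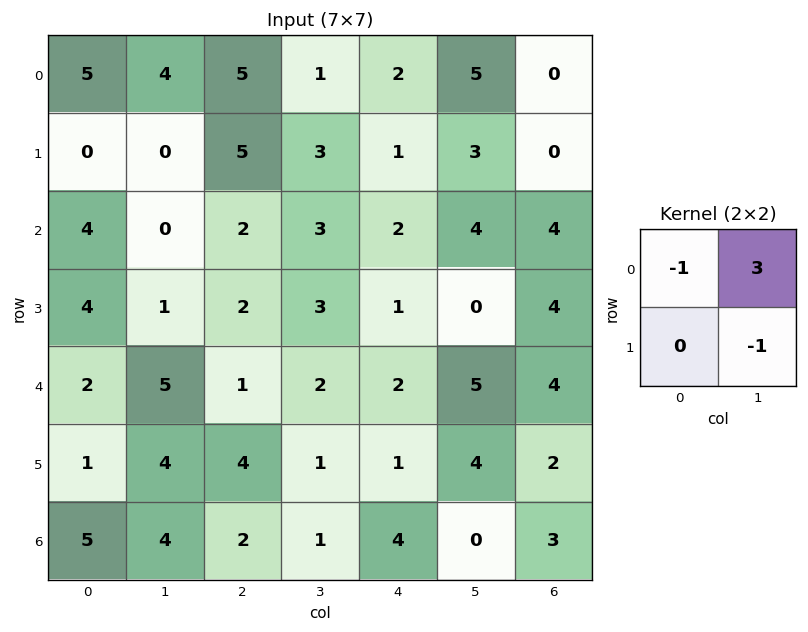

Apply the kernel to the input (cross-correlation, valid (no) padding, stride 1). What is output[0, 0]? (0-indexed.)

7

The receptive field on the input at this output position is [5 4 / 0 0]. Elementwise product with the kernel and sum: 5·-1 + 4·3 + 0·-1.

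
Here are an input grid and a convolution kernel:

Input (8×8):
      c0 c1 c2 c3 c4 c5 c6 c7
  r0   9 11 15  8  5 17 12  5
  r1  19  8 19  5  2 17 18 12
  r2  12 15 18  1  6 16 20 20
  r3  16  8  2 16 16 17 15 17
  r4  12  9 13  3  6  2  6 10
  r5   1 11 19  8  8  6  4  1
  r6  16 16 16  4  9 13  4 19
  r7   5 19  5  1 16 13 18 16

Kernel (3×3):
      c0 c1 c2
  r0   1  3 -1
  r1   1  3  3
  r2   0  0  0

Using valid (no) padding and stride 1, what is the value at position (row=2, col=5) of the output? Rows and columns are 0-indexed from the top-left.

169

The receptive field on the input at this output position is [16 20 20 / 17 15 17 / 2 6 10]. Elementwise product with the kernel and sum: 16·1 + 20·3 + 20·-1 + 17·1 + 15·3 + 17·3.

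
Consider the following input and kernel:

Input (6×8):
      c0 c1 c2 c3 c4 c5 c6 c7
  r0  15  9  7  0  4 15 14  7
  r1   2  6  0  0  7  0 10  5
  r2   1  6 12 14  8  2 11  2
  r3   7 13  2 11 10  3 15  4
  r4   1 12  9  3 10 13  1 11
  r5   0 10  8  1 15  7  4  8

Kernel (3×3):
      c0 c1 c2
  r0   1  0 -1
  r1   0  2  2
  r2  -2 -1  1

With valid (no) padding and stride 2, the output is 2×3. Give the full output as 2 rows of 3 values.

24 -13 3
14 35 1

Output[0,0]: The receptive field on the input at this output position is [15 9 7 / 2 6 0 / 1 6 12]. Elementwise product with the kernel and sum: 15·1 + 7·-1 + 6·2 + 0·2 + 1·-2 + 6·-1 + 12·1.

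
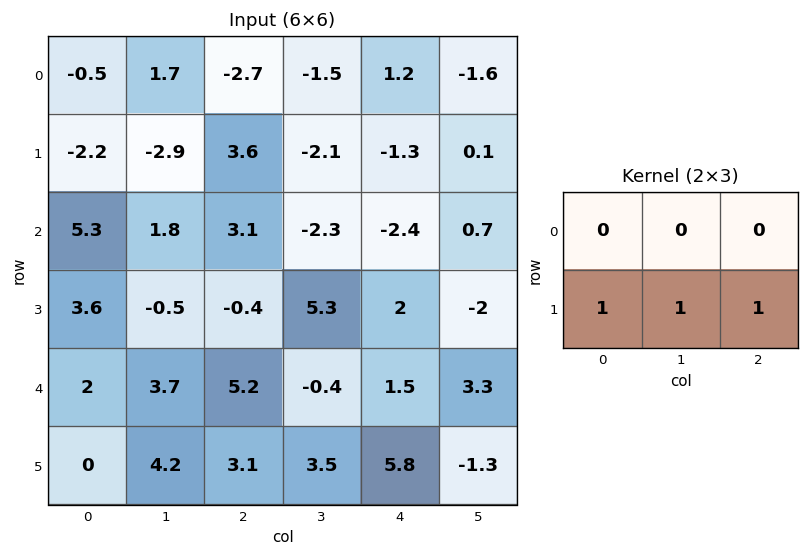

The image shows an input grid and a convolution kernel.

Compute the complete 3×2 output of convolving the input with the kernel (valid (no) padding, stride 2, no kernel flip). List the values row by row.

Output[0,0]: The receptive field on the input at this output position is [-0.5 1.7 -2.7 / -2.2 -2.9 3.6]. Elementwise product with the kernel and sum: -2.2·1 + -2.9·1 + 3.6·1.

-1.5 0.2
2.7 6.9
7.3 12.4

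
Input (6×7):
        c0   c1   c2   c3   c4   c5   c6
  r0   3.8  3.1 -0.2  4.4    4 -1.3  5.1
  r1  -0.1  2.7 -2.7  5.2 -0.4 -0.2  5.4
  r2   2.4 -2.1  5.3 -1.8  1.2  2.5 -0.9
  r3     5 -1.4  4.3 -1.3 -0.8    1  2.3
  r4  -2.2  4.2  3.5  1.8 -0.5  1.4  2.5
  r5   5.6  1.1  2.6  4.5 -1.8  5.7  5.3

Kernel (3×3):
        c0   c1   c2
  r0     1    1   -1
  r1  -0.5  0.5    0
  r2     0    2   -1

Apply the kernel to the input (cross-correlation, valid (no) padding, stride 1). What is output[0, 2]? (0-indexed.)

-0.65

The receptive field on the input at this output position is [-0.2 4.4 4 / -2.7 5.2 -0.4 / 5.3 -1.8 1.2]. Elementwise product with the kernel and sum: -0.2·1 + 4.4·1 + 4·-1 + -2.7·-0.5 + 5.2·0.5 + -1.8·2 + 1.2·-1.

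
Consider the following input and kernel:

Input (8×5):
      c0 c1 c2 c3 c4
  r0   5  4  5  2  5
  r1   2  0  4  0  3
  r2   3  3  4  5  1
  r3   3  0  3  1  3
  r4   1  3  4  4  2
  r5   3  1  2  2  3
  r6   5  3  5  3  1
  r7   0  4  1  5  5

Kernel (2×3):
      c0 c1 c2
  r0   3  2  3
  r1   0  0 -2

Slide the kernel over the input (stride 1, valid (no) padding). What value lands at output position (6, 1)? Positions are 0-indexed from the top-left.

18

The receptive field on the input at this output position is [3 5 3 / 4 1 5]. Elementwise product with the kernel and sum: 3·3 + 5·2 + 3·3 + 5·-2.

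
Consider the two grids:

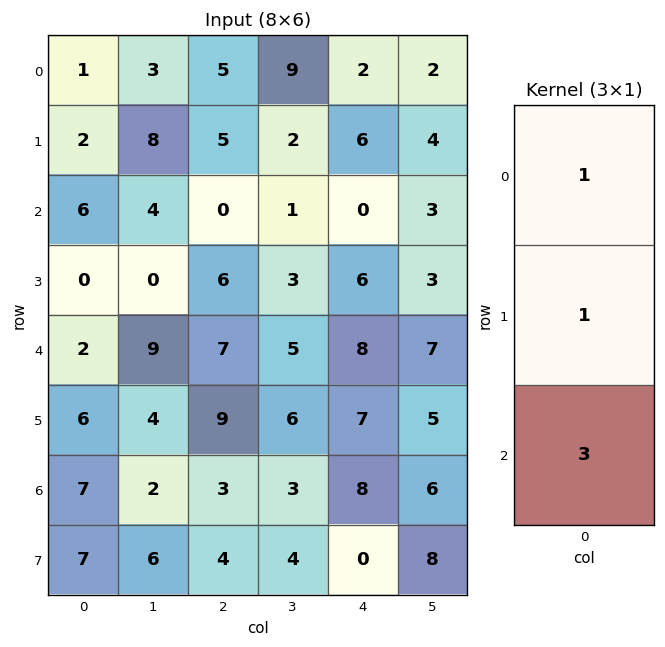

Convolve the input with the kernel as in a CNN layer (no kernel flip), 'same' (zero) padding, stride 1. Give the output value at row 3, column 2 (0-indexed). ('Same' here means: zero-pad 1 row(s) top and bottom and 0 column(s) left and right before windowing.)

The receptive field on the zero-padded input at this output position is [0 / 6 / 7]. Elementwise product with the kernel and sum: 0·1 + 6·1 + 7·3.

27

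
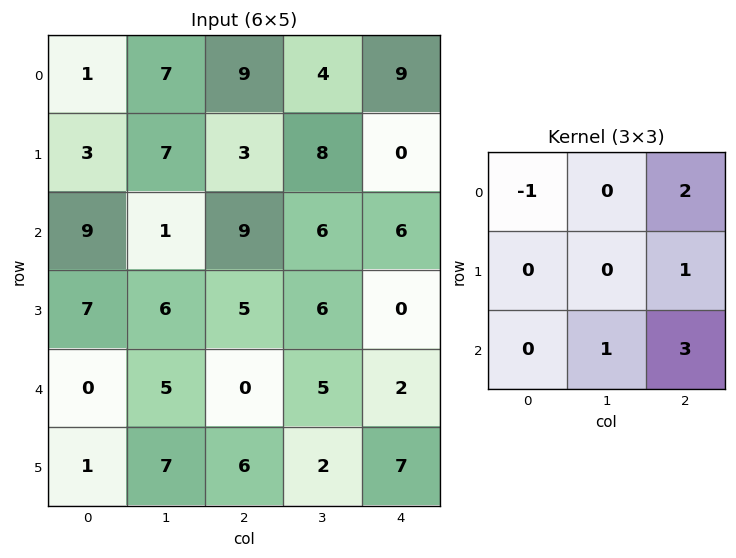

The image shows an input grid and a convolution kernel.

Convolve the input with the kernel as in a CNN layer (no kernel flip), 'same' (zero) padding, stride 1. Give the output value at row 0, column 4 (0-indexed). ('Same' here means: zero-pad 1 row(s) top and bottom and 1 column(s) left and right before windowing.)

0

The receptive field on the zero-padded input at this output position is [0 0 0 / 4 9 0 / 8 0 0]. Elementwise product with the kernel and sum: 0·-1 + 0·2 + 0·1 + 0·1 + 0·3.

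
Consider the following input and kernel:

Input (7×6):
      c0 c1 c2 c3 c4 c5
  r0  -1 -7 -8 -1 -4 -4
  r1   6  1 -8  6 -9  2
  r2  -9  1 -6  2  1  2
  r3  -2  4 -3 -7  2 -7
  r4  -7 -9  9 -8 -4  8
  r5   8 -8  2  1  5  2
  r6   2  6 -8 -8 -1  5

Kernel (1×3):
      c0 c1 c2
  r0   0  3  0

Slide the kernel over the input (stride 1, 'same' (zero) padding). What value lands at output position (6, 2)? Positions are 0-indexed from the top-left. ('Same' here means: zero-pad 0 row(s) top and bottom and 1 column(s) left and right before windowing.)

-24

The receptive field on the zero-padded input at this output position is [6 -8 -8]. Elementwise product with the kernel and sum: -8·3.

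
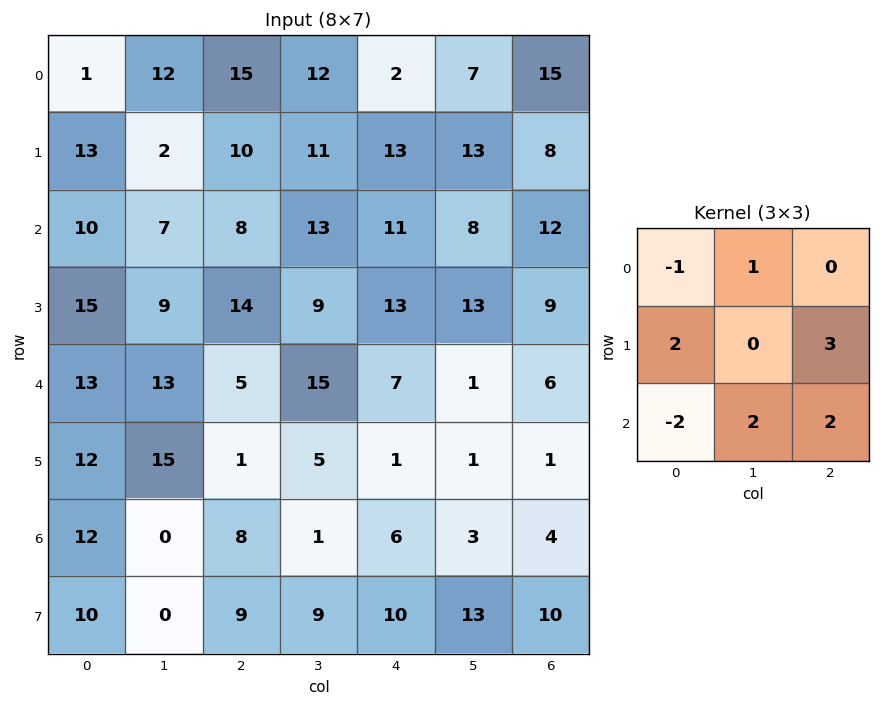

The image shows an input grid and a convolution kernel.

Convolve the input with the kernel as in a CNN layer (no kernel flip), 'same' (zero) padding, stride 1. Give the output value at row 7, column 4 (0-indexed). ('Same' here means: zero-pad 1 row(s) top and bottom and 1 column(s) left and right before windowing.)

The receptive field on the zero-padded input at this output position is [1 6 3 / 9 10 13 / 0 0 0]. Elementwise product with the kernel and sum: 1·-1 + 6·1 + 9·2 + 13·3 + 0·-2 + 0·2 + 0·2.

62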